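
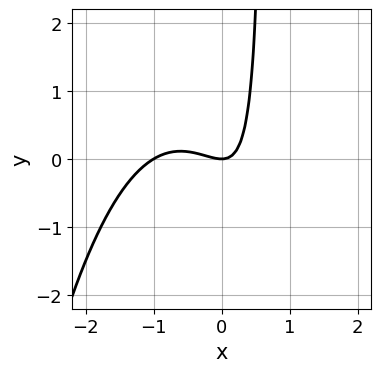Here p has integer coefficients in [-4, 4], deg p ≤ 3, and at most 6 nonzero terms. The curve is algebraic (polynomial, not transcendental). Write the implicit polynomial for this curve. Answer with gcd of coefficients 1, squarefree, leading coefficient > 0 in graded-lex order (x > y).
3*x^3 + 3*x^2 + 3*x*y - 2*y

1. The degree is 3 — no degree-2 curve has this shape.
2. From the axis intercepts and sections: among the integer gridlines, it crosses the x-axis at x ∈ {-1, 0}; it meets the y-axis at y = 0 (among the integer gridlines).
3. Putting this together gives p.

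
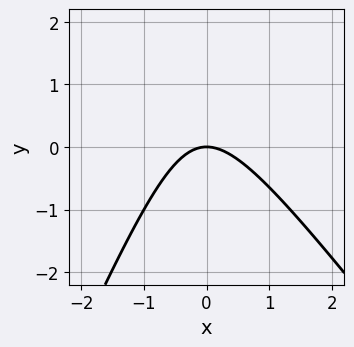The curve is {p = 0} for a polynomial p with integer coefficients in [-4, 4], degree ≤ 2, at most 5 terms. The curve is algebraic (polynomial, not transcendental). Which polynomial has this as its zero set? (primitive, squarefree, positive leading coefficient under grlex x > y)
3*x^2 + x*y - y^2 + 3*y

1. The degree is 2 — no degree-1 curve has this shape.
2. Observable constraints: one y-axis crossing is at y = 0; one x-axis crossing is at x = 0.
3. Matching integer coefficients to the picture gives p.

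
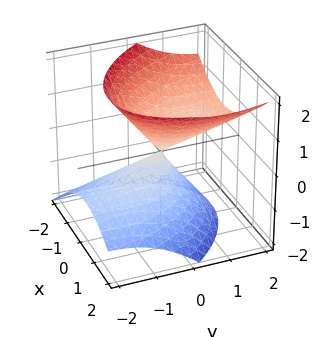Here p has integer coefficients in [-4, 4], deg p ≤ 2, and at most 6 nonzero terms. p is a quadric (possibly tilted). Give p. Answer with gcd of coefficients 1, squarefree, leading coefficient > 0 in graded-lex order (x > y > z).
(a) Degree: the shape is more complex than any degree-1 surface, so deg p = 2.
(b) Against the integer gridlines: it crosses the x-axis at the gridline x = 0; it meets the z-axis at z = 0 (among the integer gridlines).
(c) Fitting integer coefficients to these (and the overall shape) gives p.

2*x^2 + x*y + y^2 - 2*y*z - 2*z^2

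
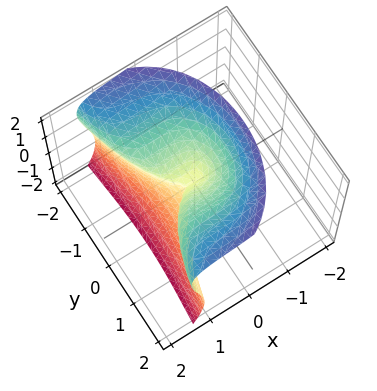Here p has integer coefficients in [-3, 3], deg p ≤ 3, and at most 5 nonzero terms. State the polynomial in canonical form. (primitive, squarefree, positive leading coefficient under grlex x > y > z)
2*x^3 - 2*x^2*z + x*y^2 + z^3 - 2*y^2

Degree: the shape is more complex than any degree-2 surface, so deg p = 3.
Against the integer gridlines: it meets the y-axis at y = 0 (among the integer gridlines); it crosses the x-axis at the gridline x = 0; it meets the z-axis at z = 0 (among the integer gridlines).
Assembling these constraints gives the stated polynomial.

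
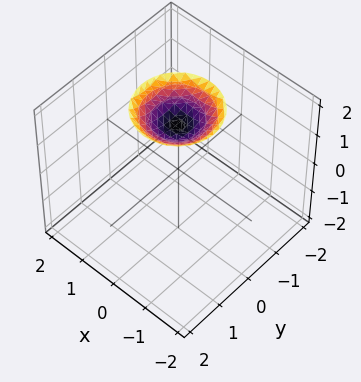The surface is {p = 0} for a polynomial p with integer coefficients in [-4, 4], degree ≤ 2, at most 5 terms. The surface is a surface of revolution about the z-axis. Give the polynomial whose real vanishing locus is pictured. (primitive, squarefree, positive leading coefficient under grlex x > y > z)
x^2 + y^2 - 2*z + 3

1. deg p = 2. The shape is more complex than any degree-1 surface.
2. Symmetries: rotational symmetry about the z-axis ⇒ p depends on x, y only through x² + y².
3. From the visible intercepts: a circular section at z = 2 has radius exactly 1; it misses every integer gridline on the y-axis.
4. Solving for integer coefficients yields p as stated.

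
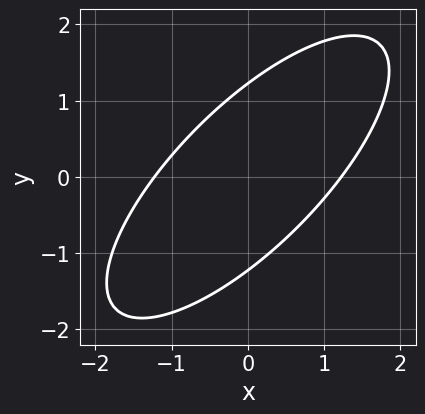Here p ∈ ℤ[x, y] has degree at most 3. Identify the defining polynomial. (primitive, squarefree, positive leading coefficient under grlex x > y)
2*x^2 - 3*x*y + 2*y^2 - 3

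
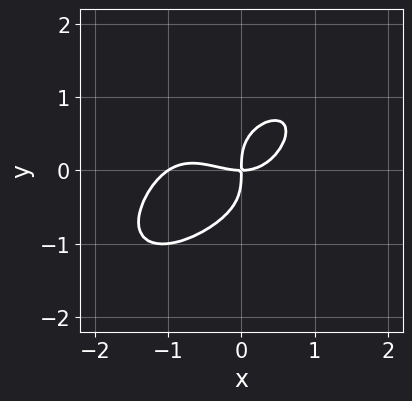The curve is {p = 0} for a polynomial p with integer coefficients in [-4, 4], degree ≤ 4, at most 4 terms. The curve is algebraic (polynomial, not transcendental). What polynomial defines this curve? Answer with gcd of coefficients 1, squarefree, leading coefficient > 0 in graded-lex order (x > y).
2*x^4 + 3*y^4 + 2*x^3 - 3*x*y

(a) Degree: a generic line meets the curve in up to 4 points, so deg p = 4.
(b) Observable constraints: among the integer gridlines, it crosses the x-axis at x ∈ {-1, 0}; it meets the y-axis at y = 0 (among the integer gridlines).
(c) Assembling these constraints gives the stated polynomial.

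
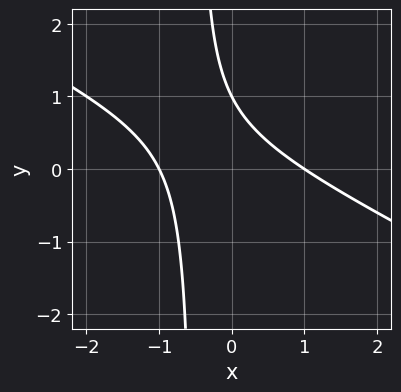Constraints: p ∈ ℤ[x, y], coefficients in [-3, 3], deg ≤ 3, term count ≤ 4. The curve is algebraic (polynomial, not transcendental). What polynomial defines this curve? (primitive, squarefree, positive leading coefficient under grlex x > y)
x^2 + 2*x*y + y - 1

(a) The degree is 2 — the shape is more complex than any degree-1 curve.
(b) From the visible intercepts: one y-axis crossing is at y = 1; the x-axis gridline crossings are at x ∈ {-1, 1}.
(c) Assembling these constraints gives the stated polynomial.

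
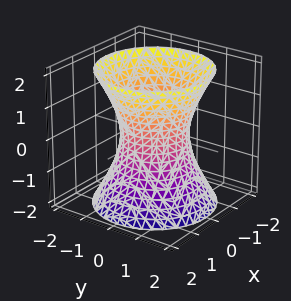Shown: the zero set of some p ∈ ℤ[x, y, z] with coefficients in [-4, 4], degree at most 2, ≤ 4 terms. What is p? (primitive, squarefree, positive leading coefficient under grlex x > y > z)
1. deg p = 2. An hourglass — one-sheet hyperboloid; a quadric.
2. Symmetries: the z ↦ −z reflection is a symmetry, so z appears only in even powers; the surface is invariant under rotation about z: p = q(x² + y², z).
3. Reading off the gridlines: among the integer gridlines, it crosses the x-axis at x ∈ {-1, 1}; a circular section at z = 1 has radius between 1 and 2.
4. Together with the visible shape, these determine p as stated. Check: (0, -1, 0) on the y-axis lies on the surface, and p(0, -1, 0) = 0. ✓

2*x^2 + 2*y^2 - z^2 - 2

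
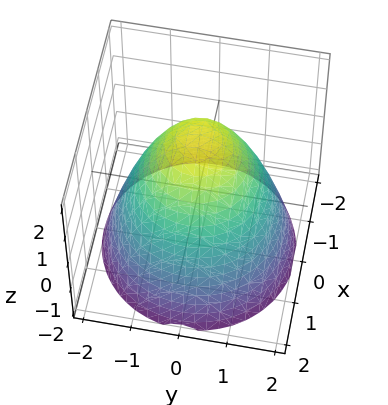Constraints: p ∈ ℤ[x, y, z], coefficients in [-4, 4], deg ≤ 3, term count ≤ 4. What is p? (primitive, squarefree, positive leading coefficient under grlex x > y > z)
x^2 + y^2 + z - 2

1. deg p = 2.
2. Symmetry: every cross-section ⟂ z is a circle, so x, y appear only via x² + y².
3. Checking where it meets the axes: one z-axis crossing is at z = 2; a circular section at z = 1 has radius exactly 1.
4. Putting this together gives p.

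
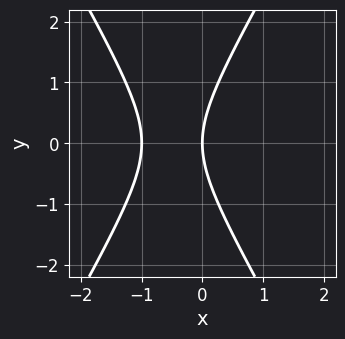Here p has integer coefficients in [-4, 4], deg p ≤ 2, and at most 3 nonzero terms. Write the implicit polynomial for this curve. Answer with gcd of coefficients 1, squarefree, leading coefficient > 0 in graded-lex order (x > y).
3*x^2 - y^2 + 3*x

(a) Degree: no degree-1 curve has this shape, so deg p = 2.
(b) Symmetries: the y ↦ −y reflection is a symmetry, so y appears only in even powers.
(c) Observable constraints: the x-axis gridline crossings are at x ∈ {-1, 0}; one y-axis crossing is at y = 0.
(d) Putting this together gives p.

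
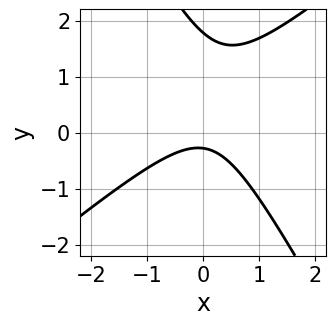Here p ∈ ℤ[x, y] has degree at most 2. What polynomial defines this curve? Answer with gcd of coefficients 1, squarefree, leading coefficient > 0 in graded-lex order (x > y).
3*x^2 - 2*x*y - 2*y^2 + 3*y + 1

(a) The degree is 2 — no degree-1 curve has this shape.
(b) From the axis intercepts and sections: the curve avoids every integer x-axis point in the box.
(c) Putting this together gives p.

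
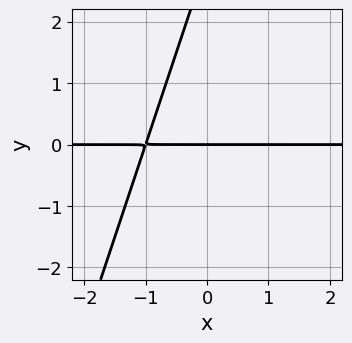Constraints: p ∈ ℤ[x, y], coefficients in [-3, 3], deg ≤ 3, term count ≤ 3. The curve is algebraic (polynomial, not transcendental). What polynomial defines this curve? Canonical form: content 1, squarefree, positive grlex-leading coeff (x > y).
First, degree: the shape is more complex than any degree-1 curve, so deg p = 2.
Then, reading off the gridlines: every point of the x-axis in the box is on the curve; it meets the y-axis at y = 0 (among the integer gridlines).
Finally, the integer polynomial consistent with all of this is the stated p.

3*x*y - y^2 + 3*y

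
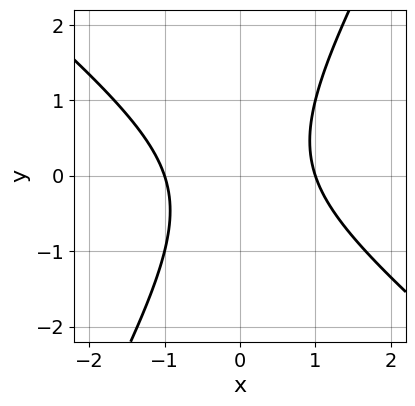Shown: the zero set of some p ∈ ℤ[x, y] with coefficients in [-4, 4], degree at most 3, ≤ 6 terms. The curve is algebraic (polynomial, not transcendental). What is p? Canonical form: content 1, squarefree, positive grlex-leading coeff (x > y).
3*x^2 + 2*x*y - 2*y^2 - 3

1. deg p = 2. A generic line meets the curve in up to 2 points.
2. Against the integer gridlines: the curve avoids every integer y-axis point in the box; among the integer gridlines, it crosses the x-axis at x ∈ {-1, 1}.
3. Matching integer coefficients to the picture gives p.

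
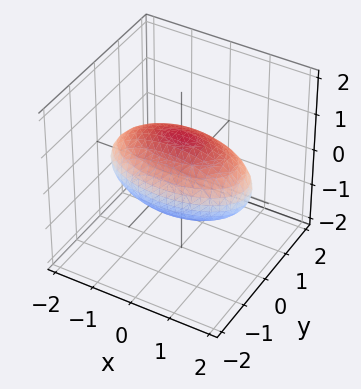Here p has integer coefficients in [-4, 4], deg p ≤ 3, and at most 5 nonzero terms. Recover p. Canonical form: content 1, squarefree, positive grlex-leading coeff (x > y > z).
(a) deg p = 2. A closed, bounded, convex surface; a quadric.
(b) Symmetries: it's symmetric under x → −x, forcing even powers of x; it's symmetric under y → −y, forcing even powers of y; it's symmetric under z → −z, forcing even powers of z.
(c) Reading off the gridlines: among the integer gridlines, it crosses the z-axis at z ∈ {-1, 1}; the y-axis gridline crossings are at y ∈ {-1, 1}.
(d) Solving for integer coefficients yields p as stated.

x^2 + 3*y^2 + 3*z^2 - 3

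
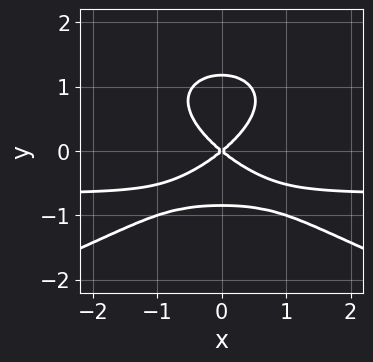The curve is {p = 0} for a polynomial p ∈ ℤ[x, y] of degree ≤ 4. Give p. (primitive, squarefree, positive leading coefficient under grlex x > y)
3*y^4 + 3*x^2*y - y^3 + 2*x^2 - 3*y^2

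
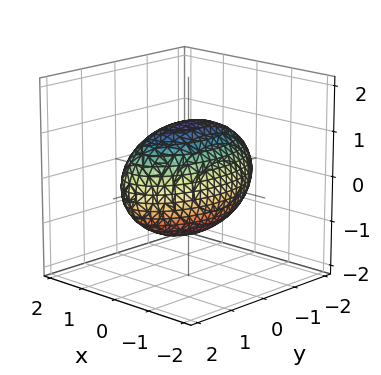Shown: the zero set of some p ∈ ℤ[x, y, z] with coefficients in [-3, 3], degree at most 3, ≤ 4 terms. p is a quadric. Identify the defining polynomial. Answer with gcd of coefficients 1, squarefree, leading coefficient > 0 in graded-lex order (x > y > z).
First, degree: bounded and convex; a quadric, so deg p = 2.
Next, symmetries: it's symmetric under y → −y, forcing even powers of y; mirror symmetry x ↦ −x ⇒ only even powers of x; the z ↦ −z reflection is a symmetry, so z appears only in even powers.
Next, observable constraints: the x-axis gridline crossings are at x ∈ {-1, 1}.
Finally, these observations pin down the coefficients.

3*x^2 + y^2 + 2*z^2 - 3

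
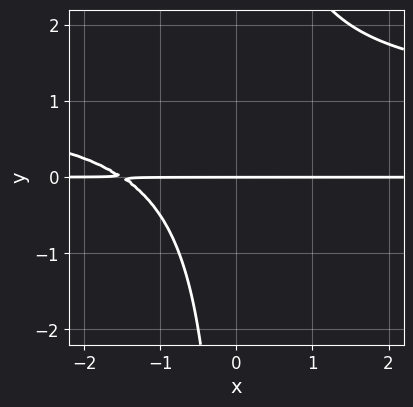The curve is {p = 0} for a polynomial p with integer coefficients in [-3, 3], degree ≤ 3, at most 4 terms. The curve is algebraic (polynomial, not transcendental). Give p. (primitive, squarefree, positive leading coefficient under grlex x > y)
Degree: the shape is more complex than any degree-2 curve, so deg p = 3.
Observable constraints: it meets the y-axis at y = 0 (among the integer gridlines); every point of the x-axis in the box is on the curve.
The integer polynomial consistent with all of this is the stated p.

2*x*y^2 - 2*x*y - 3*y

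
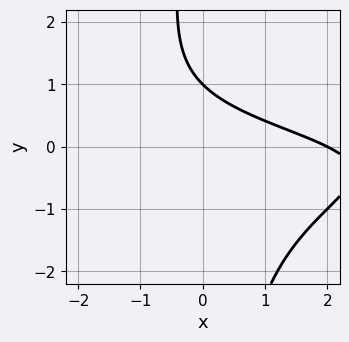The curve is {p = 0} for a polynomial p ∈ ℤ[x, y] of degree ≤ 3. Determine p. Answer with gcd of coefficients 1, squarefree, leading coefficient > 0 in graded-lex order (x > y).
x*y^2 + x + 2*y - 2

First, degree: a generic line meets the curve in up to 3 points, so deg p = 3.
Next, reading off the gridlines: it meets the x-axis at x = 2 (among the integer gridlines); it meets the y-axis at y = 1 (among the integer gridlines).
Finally, fitting integer coefficients to these (and the overall shape) gives p.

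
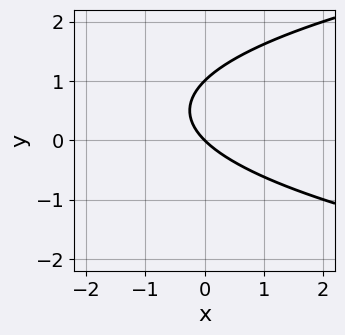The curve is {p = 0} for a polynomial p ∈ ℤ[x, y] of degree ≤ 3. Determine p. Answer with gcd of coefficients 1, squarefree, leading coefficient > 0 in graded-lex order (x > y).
y^2 - x - y

1. The degree is 2 — no degree-1 curve has this shape.
2. Against the integer gridlines: one x-axis crossing is at x = 0; the y-axis gridline crossings are at y ∈ {0, 1}.
3. These observations pin down the coefficients.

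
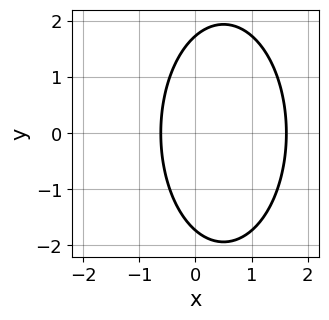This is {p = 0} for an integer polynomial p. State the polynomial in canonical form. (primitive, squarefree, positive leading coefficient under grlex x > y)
(a) Degree: the shape is more complex than any degree-1 curve, so deg p = 2.
(b) Symmetries: the y ↦ −y reflection is a symmetry, so y appears only in even powers.
(c) Together with the visible shape, these determine p as stated.

3*x^2 + y^2 - 3*x - 3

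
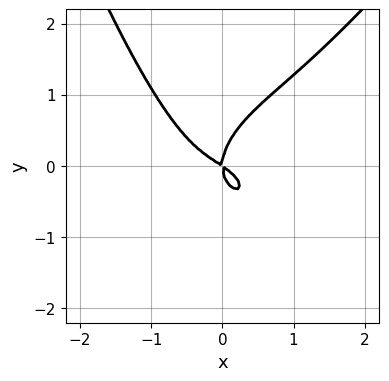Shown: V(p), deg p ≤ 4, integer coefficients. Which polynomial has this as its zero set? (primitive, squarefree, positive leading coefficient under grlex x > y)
3*x^4 - 2*x^3*y - 3*y^3 + 2*x^2 + 3*x*y

(a) Degree: no degree-3 curve has this shape, so deg p = 4.
(b) From the axis intercepts and sections: it meets the x-axis at x = 0 (among the integer gridlines); one y-axis crossing is at y = 0.
(c) Putting this together gives p.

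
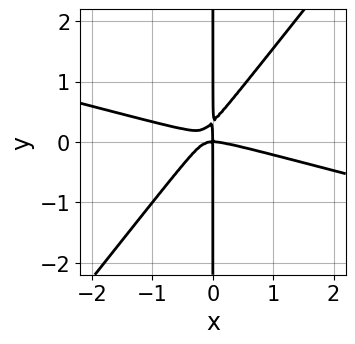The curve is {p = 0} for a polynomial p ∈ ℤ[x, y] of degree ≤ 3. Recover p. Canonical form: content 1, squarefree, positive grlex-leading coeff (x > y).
First, the degree is 3 — no degree-2 curve has this shape.
Next, observable constraints: it meets the x-axis at x = 0 (among the integer gridlines); the visible y-axis segment lies entirely on the curve.
Finally, matching integer coefficients to the picture gives p.

x^3 + 3*x^2*y - 3*x*y^2 + x*y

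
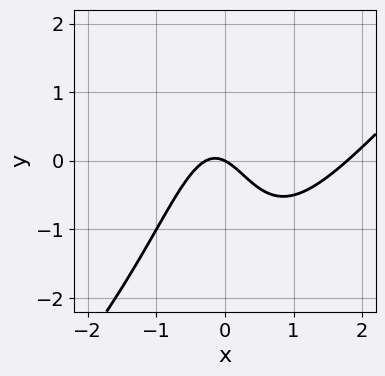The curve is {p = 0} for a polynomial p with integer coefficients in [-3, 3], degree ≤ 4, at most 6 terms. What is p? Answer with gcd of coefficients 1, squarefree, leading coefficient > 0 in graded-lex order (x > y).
1. deg p = 3. A generic line meets the curve in up to 3 points.
2. Reading off the gridlines: one x-axis crossing is at x = 0; one y-axis crossing is at y = 0.
3. Solving for integer coefficients yields p as stated.

2*x^3 - 2*x^2*y - 3*x^2 - x - 2*y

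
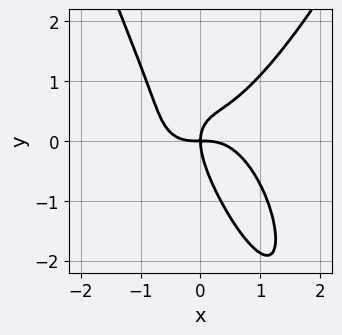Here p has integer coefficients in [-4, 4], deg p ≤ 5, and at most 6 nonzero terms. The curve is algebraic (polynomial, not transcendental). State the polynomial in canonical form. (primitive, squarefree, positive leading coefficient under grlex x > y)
First, deg p = 4. No degree-3 curve has this shape.
Then, from the axis intercepts and sections: it meets the x-axis at x = 0 (among the integer gridlines); one y-axis crossing is at y = 0.
Finally, solving for integer coefficients yields p as stated.

3*x^4 - 3*x*y^2 - 2*y^3 + 3*x*y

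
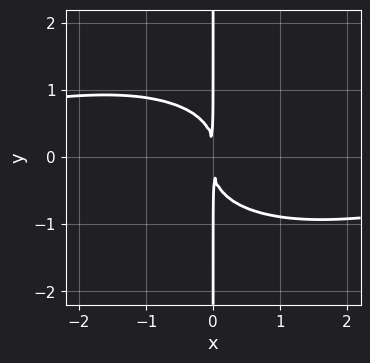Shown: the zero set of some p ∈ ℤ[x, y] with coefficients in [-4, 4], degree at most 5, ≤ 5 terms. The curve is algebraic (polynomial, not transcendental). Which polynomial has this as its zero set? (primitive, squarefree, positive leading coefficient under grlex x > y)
1. Degree: the shape is more complex than any degree-3 curve, so deg p = 4.
2. From the axis intercepts and sections: every point of the y-axis in the box is on the curve.
3. Together with the visible shape, these determine p as stated.

x^3*y + 3*x*y^3 + 3*x^2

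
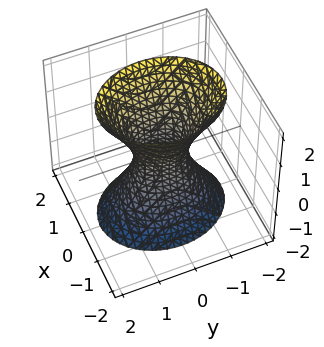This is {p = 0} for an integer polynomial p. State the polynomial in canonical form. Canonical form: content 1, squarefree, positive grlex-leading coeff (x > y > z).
1. Degree: an hourglass — one-sheet hyperboloid; a quadric, so deg p = 2.
2. Symmetries: it's symmetric under z → −z, forcing even powers of z; the x ↦ −x reflection is a symmetry, so x appears only in even powers; it's symmetric under y → −y, forcing even powers of y.
3. Against the integer gridlines: it misses every integer gridline on the z-axis.
4. Assembling these constraints gives the stated polynomial.

3*x^2 + 2*y^2 - z^2 - 1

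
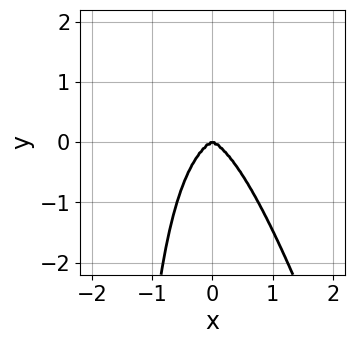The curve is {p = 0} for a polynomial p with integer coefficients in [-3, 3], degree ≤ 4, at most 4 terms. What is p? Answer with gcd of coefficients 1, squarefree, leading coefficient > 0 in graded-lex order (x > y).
3*x^4 + 3*x^2*y^2 + x*y^3 + 2*y^3

deg p = 4. The shape is more complex than any degree-3 curve.
From the axis intercepts and sections: it crosses the y-axis at the gridline y = 0; it crosses the x-axis at the gridline x = 0.
Putting this together gives p.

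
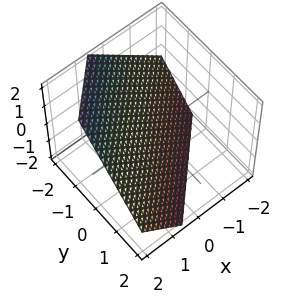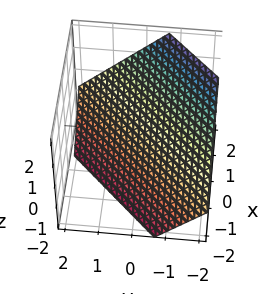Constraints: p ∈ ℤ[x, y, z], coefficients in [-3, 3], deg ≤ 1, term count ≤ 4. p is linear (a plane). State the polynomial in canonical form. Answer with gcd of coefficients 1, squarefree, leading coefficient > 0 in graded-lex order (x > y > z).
3*x - 3*y - 3*z - 2

1. Degree: the surface is flat (a plane), so deg p = 1.
2. The integer polynomial consistent with all of this is the stated p.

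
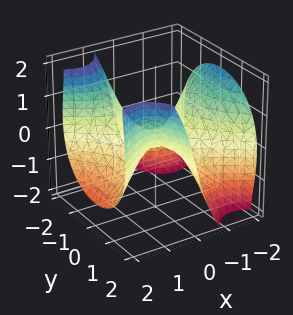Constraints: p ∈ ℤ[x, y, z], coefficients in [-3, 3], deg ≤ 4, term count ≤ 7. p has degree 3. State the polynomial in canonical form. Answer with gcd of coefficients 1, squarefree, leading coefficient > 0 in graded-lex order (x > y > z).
2*x^3 - 3*x*y^2 - 2*x*z^2 + z^3 + 3*z

(a) deg p = 3. The shape is more complex than any degree-2 surface.
(b) Against the integer gridlines: it crosses the z-axis at the gridline z = 0; the visible y-axis segment lies entirely on the surface; it meets the x-axis at x = 0 (among the integer gridlines).
(c) Fitting integer coefficients to these (and the overall shape) gives p.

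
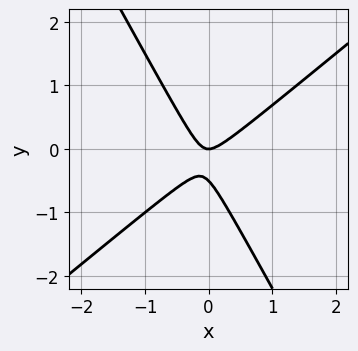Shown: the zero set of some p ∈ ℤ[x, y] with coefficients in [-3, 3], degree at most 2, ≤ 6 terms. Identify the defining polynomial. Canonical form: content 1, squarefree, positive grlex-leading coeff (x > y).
3*x^2 - 2*x*y - 2*y^2 - y

Degree: no degree-1 curve has this shape, so deg p = 2.
From the visible intercepts: one x-axis crossing is at x = 0; it crosses the y-axis at the gridline y = 0.
Together with the visible shape, these determine p as stated.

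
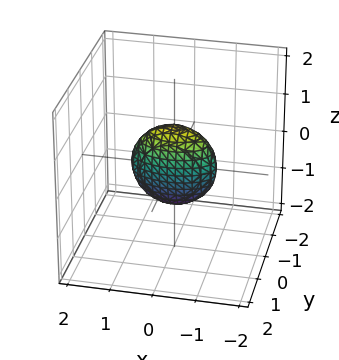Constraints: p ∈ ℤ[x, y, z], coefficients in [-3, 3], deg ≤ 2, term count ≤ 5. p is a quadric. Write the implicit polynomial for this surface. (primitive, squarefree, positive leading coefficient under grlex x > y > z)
The degree is 2 — bounded and convex; a quadric.
Symmetries: mirror symmetry z ↦ −z ⇒ only even powers of z; mirror symmetry x ↦ −x ⇒ only even powers of x; it's symmetric under y → −y, forcing even powers of y.
Checking where it meets the axes: the x-axis gridline crossings are at x ∈ {-1, 1}; among the integer gridlines, it crosses the z-axis at z ∈ {-1, 1}.
Fitting integer coefficients to these (and the overall shape) gives p.

x^2 + 3*y^2 + z^2 - 1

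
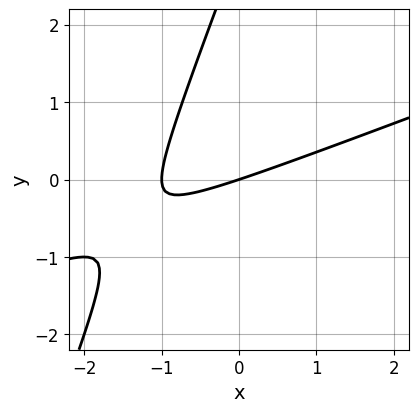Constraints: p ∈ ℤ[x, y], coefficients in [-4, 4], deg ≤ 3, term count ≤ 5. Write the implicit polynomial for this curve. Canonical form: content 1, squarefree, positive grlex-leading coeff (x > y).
x^2 - 3*x*y + y^2 + x - 3*y

The degree is 2 — no degree-1 curve has this shape.
Against the integer gridlines: among the integer gridlines, it crosses the x-axis at x ∈ {-1, 0}; it meets the y-axis at y = 0 (among the integer gridlines).
These observations pin down the coefficients.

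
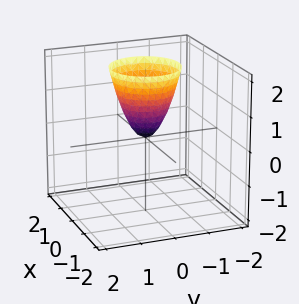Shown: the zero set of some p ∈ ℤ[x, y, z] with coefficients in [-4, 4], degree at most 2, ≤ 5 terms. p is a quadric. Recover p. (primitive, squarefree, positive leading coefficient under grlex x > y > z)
2*x^2 + 2*y^2 - z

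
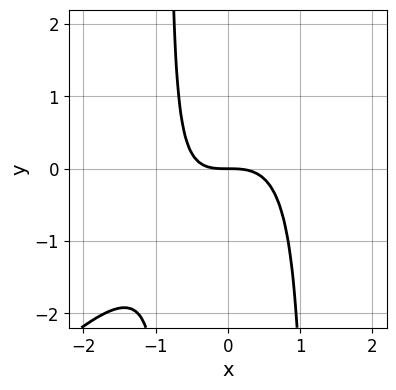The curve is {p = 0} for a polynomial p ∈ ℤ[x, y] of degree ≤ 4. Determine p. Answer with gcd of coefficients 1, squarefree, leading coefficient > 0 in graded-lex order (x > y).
3*x^3 - 3*x^2*y + x*y + 3*y

First, the degree is 3 — the shape is more complex than any degree-2 curve.
Then, from the visible intercepts: it crosses the x-axis at the gridline x = 0; one y-axis crossing is at y = 0.
Finally, fitting integer coefficients to these (and the overall shape) gives p.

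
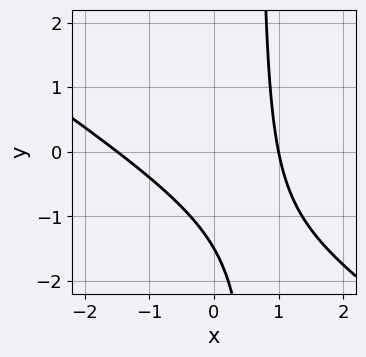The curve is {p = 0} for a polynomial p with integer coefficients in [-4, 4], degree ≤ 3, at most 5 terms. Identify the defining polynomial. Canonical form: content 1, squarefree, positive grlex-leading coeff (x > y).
(a) Degree: a generic line meets the curve in up to 2 points, so deg p = 2.
(b) Reading off the gridlines: it meets the x-axis at x = 1 (among the integer gridlines).
(c) Together with the visible shape, these determine p as stated.

2*x^2 + 3*x*y + x - 2*y - 3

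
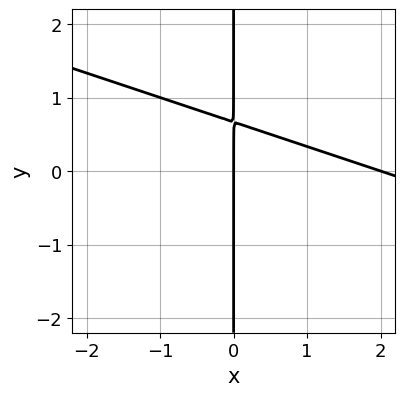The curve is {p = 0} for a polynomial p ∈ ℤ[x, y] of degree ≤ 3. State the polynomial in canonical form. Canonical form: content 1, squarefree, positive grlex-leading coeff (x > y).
x^2 + 3*x*y - 2*x

(a) deg p = 2. No degree-1 curve has this shape.
(b) Reading off the gridlines: among the integer gridlines, it crosses the x-axis at x ∈ {0, 2}; every point of the y-axis in the box is on the curve.
(c) Solving for integer coefficients yields p as stated.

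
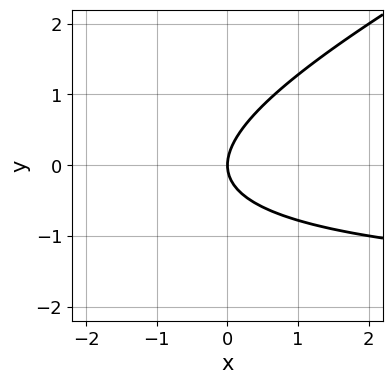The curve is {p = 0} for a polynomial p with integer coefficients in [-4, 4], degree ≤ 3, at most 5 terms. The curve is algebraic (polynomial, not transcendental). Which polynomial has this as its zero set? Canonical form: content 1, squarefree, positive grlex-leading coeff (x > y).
deg p = 2.
Against the integer gridlines: it crosses the y-axis at the gridline y = 0; it crosses the x-axis at the gridline x = 0.
These observations pin down the coefficients.

x*y - 2*y^2 + 2*x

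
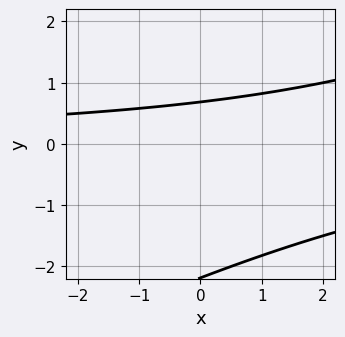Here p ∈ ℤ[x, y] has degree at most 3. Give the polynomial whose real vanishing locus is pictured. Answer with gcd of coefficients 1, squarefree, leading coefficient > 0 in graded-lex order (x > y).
The degree is 2 — no degree-1 curve has this shape.
From the axis intercepts and sections: it misses every integer gridline on the x-axis.
Solving for integer coefficients yields p as stated.

x*y - 2*y^2 - 3*y + 3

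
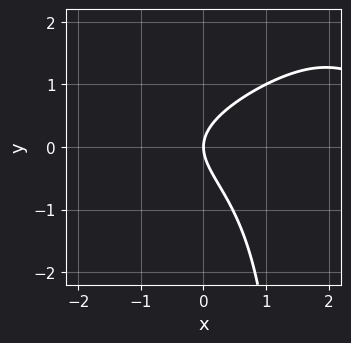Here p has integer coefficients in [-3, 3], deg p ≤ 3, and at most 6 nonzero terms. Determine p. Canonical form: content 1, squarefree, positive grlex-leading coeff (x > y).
x^2*y - 2*x*y^2 + x*y + 3*y^2 - 3*x

Degree: a generic line meets the curve in up to 3 points, so deg p = 3.
From the axis intercepts and sections: it crosses the x-axis at the gridline x = 0; it meets the y-axis at y = 0 (among the integer gridlines).
The integer polynomial consistent with all of this is the stated p.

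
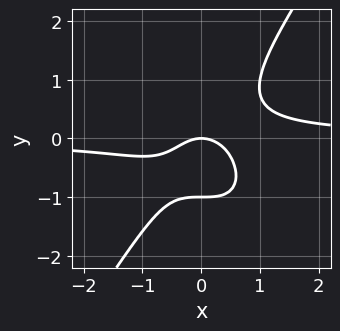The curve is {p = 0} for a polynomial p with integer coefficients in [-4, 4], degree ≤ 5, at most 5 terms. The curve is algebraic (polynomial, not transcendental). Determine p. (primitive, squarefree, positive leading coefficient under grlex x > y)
(a) Degree: the shape is more complex than any degree-3 curve, so deg p = 4.
(b) From the axis intercepts and sections: the y-axis gridline crossings are at y ∈ {-1, 0}; one x-axis crossing is at x = 0.
(c) Assembling these constraints gives the stated polynomial.

2*x^3*y + x^2*y^2 - y^4 - x^2 - y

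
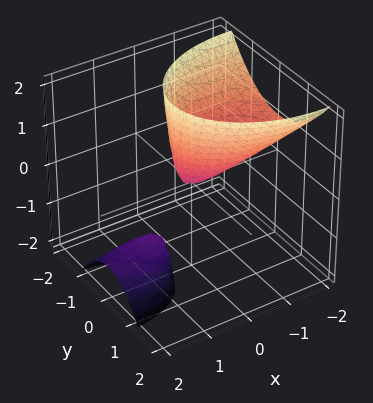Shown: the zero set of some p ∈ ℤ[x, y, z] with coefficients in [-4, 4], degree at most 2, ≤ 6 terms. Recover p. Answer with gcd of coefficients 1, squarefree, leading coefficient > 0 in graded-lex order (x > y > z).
There are 2 components. They look like related sheets of one shape, so recover p as a whole.
deg p = 2. No degree-1 surface has this shape.
Checking where it meets the axes: it crosses the z-axis at the gridline z = 0; it crosses the y-axis at the gridline y = 0; one x-axis crossing is at x = 0.
Assembling these constraints gives the stated polynomial.

x^2 + 2*x*z + 2*y^2 - z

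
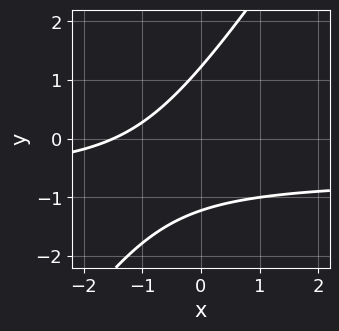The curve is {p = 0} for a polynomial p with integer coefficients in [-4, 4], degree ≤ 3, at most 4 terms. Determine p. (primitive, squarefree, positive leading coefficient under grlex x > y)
First, the degree is 2 — a generic line meets the curve in up to 2 points.
Finally, matching integer coefficients to the picture gives p.

3*x*y - 2*y^2 + 2*x + 3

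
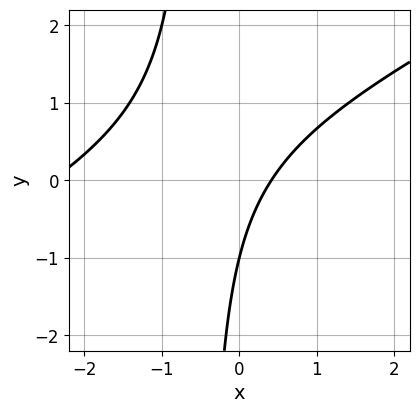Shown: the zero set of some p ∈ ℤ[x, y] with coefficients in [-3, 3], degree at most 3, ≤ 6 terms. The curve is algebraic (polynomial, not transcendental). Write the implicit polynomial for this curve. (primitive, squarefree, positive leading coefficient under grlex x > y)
Degree: a generic line meets the curve in up to 2 points, so deg p = 2.
From the visible intercepts: it crosses the y-axis at the gridline y = -1.
Matching integer coefficients to the picture gives p.

x^2 - 2*x*y + 2*x - y - 1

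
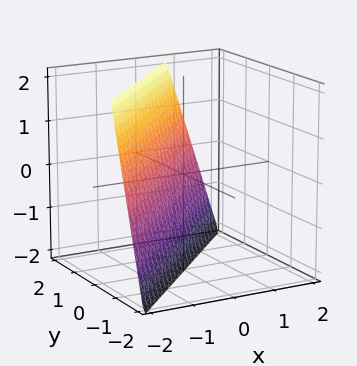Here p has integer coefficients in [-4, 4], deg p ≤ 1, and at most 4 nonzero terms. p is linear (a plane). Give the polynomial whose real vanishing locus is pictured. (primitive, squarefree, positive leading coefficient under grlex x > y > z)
(a) The degree is 1 — the surface is flat (a plane).
(b) From the axis intercepts and sections: it meets the z-axis at z = -2 (among the integer gridlines).
(c) Putting this together gives p.

3*x - 3*y + z + 2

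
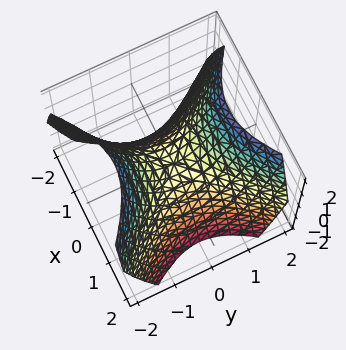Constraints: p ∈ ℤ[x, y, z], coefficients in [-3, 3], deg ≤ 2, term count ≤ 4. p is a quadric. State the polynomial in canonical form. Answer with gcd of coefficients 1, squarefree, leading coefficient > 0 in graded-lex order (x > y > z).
x^2 - y^2 + z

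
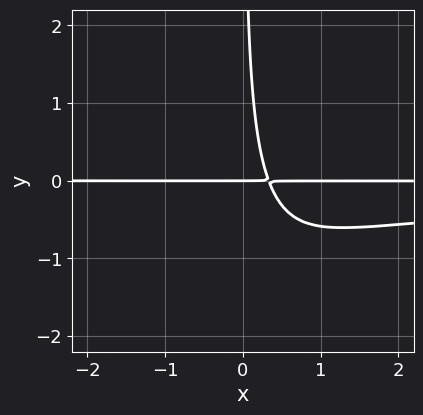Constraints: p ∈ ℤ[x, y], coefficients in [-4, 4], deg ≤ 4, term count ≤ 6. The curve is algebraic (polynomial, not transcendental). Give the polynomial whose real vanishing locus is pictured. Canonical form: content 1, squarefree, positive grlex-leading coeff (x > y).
x^2*y^2 + x*y^3 + 3*x*y^2 + 3*x*y - y

(a) deg p = 4.
(b) Observable constraints: it meets the y-axis at y = 0 (among the integer gridlines); the visible x-axis segment lies entirely on the curve.
(c) Matching integer coefficients to the picture gives p.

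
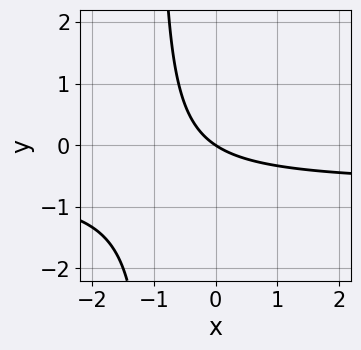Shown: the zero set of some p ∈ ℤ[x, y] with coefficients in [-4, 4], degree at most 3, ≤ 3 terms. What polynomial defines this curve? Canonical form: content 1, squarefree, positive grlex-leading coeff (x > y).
3*x*y + 2*x + 3*y

deg p = 2.
Against the integer gridlines: one y-axis crossing is at y = 0; it meets the x-axis at x = 0 (among the integer gridlines).
Matching integer coefficients to the picture gives p.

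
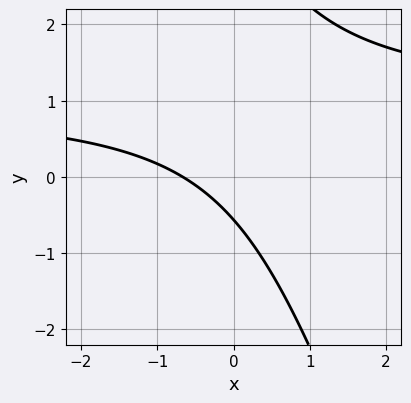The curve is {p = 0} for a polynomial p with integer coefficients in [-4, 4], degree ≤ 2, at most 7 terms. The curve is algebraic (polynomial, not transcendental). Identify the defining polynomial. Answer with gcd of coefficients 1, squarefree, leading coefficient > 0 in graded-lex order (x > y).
3*x*y + y^2 - 3*x - 3*y - 2

deg p = 2.
Matching integer coefficients to the picture gives p.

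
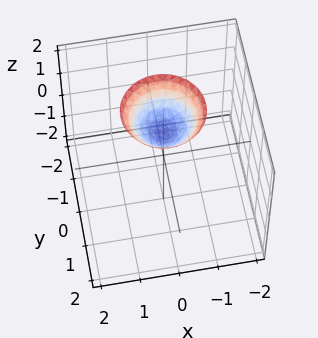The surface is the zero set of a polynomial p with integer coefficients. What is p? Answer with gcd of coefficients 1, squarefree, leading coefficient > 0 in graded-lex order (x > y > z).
x^2 + y^2 - z + 1

First, deg p = 2. The shape is more complex than any degree-1 surface.
Next, symmetry: the z-axis is an axis of rotation, so x and y enter only as x² + y².
Then, against the integer gridlines: the surface avoids every integer x-axis point in the box; a circular section at z = 2 has radius exactly 1.
Finally, fitting integer coefficients to these (and the overall shape) gives p. Check: (0, 0, 1) on the z-axis lies on the surface, and p(0, 0, 1) = 0. ✓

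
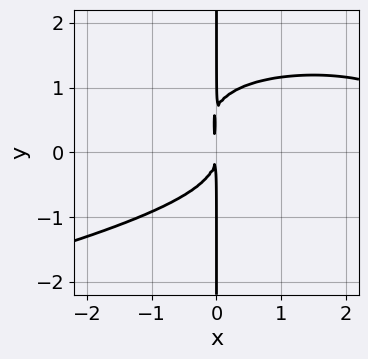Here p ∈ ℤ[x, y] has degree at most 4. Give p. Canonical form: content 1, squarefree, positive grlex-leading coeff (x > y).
3*x*y^3 + x^3 - 2*x*y^2 - 3*x^2

(a) deg p = 4. The shape is more complex than any degree-3 curve.
(b) Observable constraints: every point of the y-axis in the box is on the curve.
(c) Putting this together gives p.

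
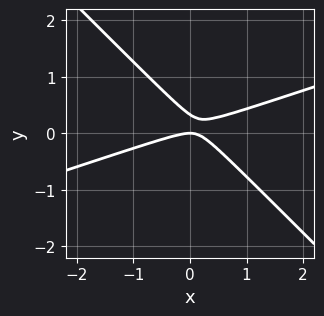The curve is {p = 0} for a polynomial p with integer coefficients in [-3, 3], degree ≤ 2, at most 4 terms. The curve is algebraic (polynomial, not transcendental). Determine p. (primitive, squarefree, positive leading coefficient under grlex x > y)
(a) Degree: no degree-1 curve has this shape, so deg p = 2.
(b) Reading off the gridlines: it meets the y-axis at y = 0 (among the integer gridlines); it crosses the x-axis at the gridline x = 0.
(c) Assembling these constraints gives the stated polynomial.

x^2 - 2*x*y - 3*y^2 + y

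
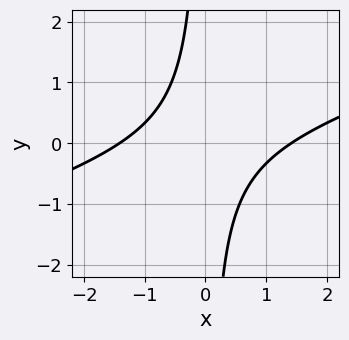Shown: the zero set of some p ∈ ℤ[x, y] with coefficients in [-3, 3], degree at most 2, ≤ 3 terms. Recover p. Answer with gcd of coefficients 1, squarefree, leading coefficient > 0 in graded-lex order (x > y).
x^2 - 3*x*y - 2

(a) Degree: the shape is more complex than any degree-1 curve, so deg p = 2.
(b) Observable constraints: the curve avoids every integer y-axis point in the box.
(c) Together with the visible shape, these determine p as stated.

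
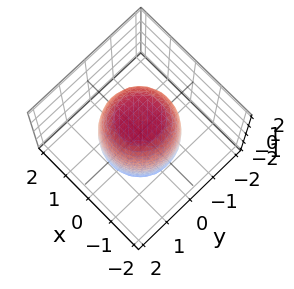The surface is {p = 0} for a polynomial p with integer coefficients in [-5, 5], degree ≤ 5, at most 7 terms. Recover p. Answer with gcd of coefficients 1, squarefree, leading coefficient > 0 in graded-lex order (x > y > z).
1. Degree: a generic line meets the surface in up to 4 points, so deg p = 4.
2. Symmetry: the surface is invariant under rotation about z: p = q(x² + y², z).
3. Observable constraints: a circular section at z = 0 has radius between 1 and 2.
4. Assembling these constraints gives the stated polynomial.

2*x^4 + 4*x^2*y^2 + 2*y^4 - x^2 - y^2 + z^2 - 3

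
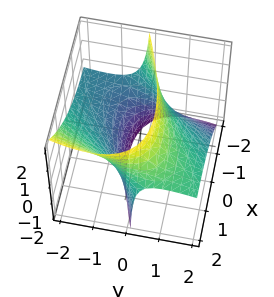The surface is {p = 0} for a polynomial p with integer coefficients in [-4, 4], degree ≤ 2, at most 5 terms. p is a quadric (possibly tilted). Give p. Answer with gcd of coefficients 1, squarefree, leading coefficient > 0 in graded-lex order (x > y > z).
x^2 - 2*x*y + y^2 + 3*y*z - 3

Degree: no degree-1 surface has this shape, so deg p = 2.
Against the integer gridlines: it misses every integer gridline on the z-axis.
Matching integer coefficients to the picture gives p.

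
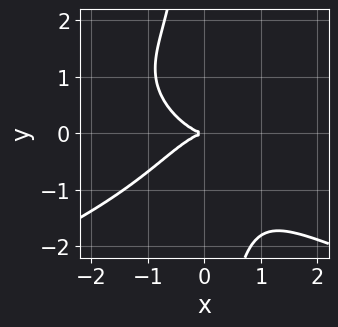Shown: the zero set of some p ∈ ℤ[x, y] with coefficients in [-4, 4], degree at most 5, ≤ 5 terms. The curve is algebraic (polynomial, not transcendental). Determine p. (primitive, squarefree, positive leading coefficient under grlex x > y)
(a) The degree is 4 — a generic line meets the curve in up to 4 points.
(b) From the visible intercepts: it crosses the x-axis at the gridline x = 0; it meets the y-axis at y = 0 (among the integer gridlines).
(c) Together with the visible shape, these determine p as stated.

2*x*y^3 + 2*x^3 + 3*y^2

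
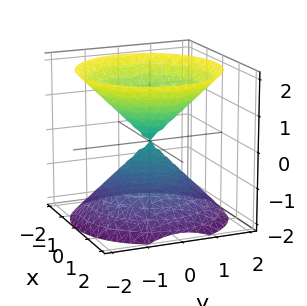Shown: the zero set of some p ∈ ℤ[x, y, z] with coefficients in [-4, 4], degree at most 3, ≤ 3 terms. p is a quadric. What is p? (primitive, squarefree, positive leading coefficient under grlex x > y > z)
x^2 + y^2 - z^2

There are 2 components. They look like related sheets of one shape, so recover p as a whole.
deg p = 2. Two nappes meeting at a single point; a quadric.
Symmetries: it's symmetric under z → −z, forcing even powers of z; every cross-section ⟂ z is a circle, so x, y appear only via x² + y².
Checking where it meets the axes: a circular section at z = -1 has radius exactly 1; it meets the z-axis at z = 0 (among the integer gridlines); it crosses the y-axis at the gridline y = 0; one x-axis crossing is at x = 0.
The integer polynomial consistent with all of this is the stated p.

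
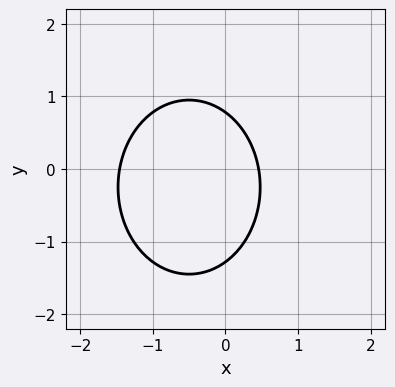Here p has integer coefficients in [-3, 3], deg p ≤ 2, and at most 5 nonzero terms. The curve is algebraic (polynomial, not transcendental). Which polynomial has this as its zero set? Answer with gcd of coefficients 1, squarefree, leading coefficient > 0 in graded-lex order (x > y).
The degree is 2 — a generic line meets the curve in up to 2 points.
Putting this together gives p.

3*x^2 + 2*y^2 + 3*x + y - 2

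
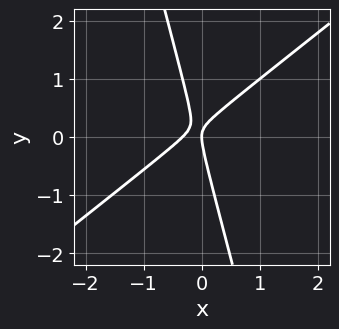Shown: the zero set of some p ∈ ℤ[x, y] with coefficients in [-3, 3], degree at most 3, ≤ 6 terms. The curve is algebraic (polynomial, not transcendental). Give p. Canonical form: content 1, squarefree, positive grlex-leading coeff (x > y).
3*x^2 - 3*x*y - y^2 + x

Degree: the shape is more complex than any degree-1 curve, so deg p = 2.
From the visible intercepts: it crosses the y-axis at the gridline y = 0; it meets the x-axis at x = 0 (among the integer gridlines).
These observations pin down the coefficients.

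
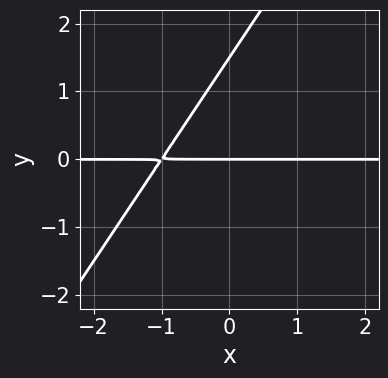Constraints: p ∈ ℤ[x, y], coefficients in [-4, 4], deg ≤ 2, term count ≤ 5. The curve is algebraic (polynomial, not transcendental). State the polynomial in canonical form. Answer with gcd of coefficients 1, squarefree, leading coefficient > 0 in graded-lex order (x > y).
3*x*y - 2*y^2 + 3*y

The degree is 2 — the shape is more complex than any degree-1 curve.
Against the integer gridlines: one y-axis crossing is at y = 0; every point of the x-axis in the box is on the curve.
Solving for integer coefficients yields p as stated.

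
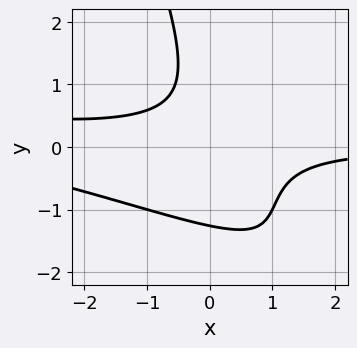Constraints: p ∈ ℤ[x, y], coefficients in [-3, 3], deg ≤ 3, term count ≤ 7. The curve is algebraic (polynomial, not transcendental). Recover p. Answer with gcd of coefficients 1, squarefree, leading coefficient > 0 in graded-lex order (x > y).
1. deg p = 3. The shape is more complex than any degree-2 curve.
2. From the axis intercepts and sections: it misses every integer gridline on the x-axis.
3. Solving for integer coefficients yields p as stated.

x^2*y + 3*x*y^2 + y^3 + 3*x*y + 2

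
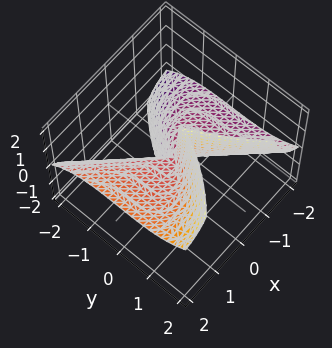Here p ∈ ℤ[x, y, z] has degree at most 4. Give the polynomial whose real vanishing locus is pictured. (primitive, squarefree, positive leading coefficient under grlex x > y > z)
x^3 - 3*x^2*z + y^3

First, degree: no degree-2 surface has this shape, so deg p = 3.
Next, reading off the gridlines: every point of the z-axis in the box is on the surface; it meets the x-axis at x = 0 (among the integer gridlines); it crosses the y-axis at the gridline y = 0.
Finally, fitting integer coefficients to these (and the overall shape) gives p.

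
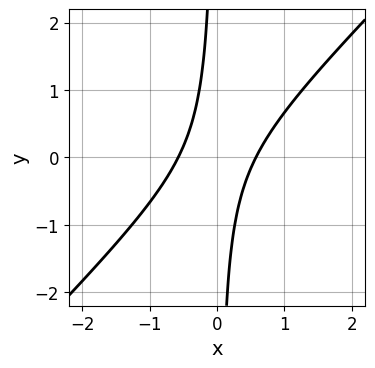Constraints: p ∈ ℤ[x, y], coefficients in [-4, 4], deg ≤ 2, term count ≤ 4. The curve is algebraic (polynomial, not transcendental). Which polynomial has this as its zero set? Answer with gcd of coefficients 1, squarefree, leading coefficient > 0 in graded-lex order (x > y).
3*x^2 - 3*x*y - 1

(a) deg p = 2. No degree-1 curve has this shape.
(b) Observable constraints: the curve avoids every integer y-axis point in the box.
(c) Assembling these constraints gives the stated polynomial.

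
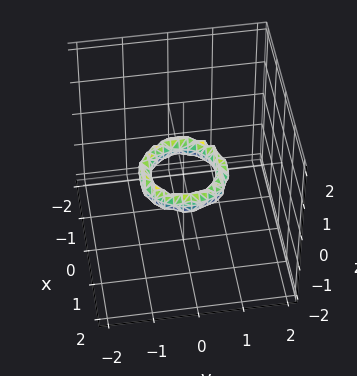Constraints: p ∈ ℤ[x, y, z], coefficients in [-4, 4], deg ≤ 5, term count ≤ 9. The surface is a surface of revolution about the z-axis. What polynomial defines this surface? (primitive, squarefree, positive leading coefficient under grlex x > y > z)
2*x^4 + 4*x^2*y^2 + 2*y^4 - 3*x^2 - 3*y^2 + 2*z^2 + 1

1. The degree is 4 — the shape is more complex than any degree-3 surface.
2. By symmetry, the z-axis is an axis of rotation, so x and y enter only as x² + y².
3. From the axis intercepts and sections: a circular section at z = 0 has radius between 0 and 1; no z-intercept at any integer in the box.
4. Together with the visible shape, these determine p as stated.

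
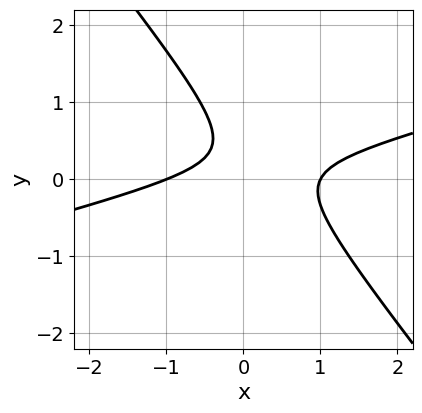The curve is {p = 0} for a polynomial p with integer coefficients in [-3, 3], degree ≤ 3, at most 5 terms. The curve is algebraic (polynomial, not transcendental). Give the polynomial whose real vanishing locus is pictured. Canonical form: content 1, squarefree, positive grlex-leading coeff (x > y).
x^2 - 3*x*y - 3*y^2 + 2*y - 1

First, deg p = 2. A generic line meets the curve in up to 2 points.
Then, from the axis intercepts and sections: among the integer gridlines, it crosses the x-axis at x ∈ {-1, 1}; the curve avoids every integer y-axis point in the box.
Finally, together with the visible shape, these determine p as stated.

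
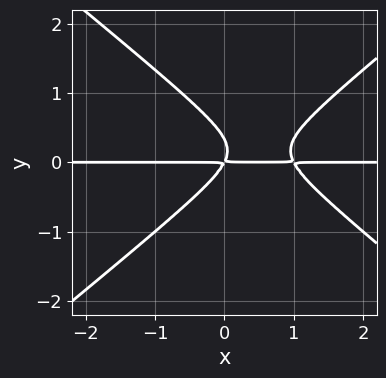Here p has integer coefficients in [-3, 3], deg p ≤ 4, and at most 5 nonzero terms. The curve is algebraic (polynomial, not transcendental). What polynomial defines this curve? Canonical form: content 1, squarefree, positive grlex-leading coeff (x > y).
2*x^2*y - 3*y^3 - 2*x*y + y^2

1. The degree is 3 — the shape is more complex than any degree-2 curve.
2. Observable constraints: the visible x-axis segment lies entirely on the curve.
3. These observations pin down the coefficients.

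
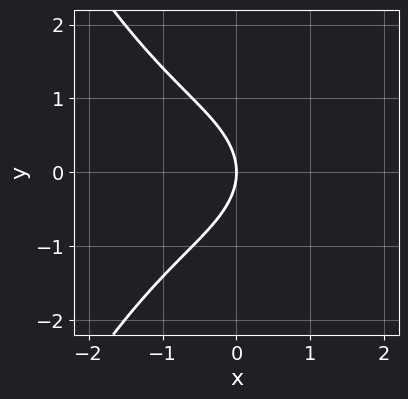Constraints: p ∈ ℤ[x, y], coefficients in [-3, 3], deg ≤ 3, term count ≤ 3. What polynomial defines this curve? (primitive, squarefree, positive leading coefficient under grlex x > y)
First, degree: a generic line meets the curve in up to 3 points, so deg p = 3.
Next, symmetries: it's symmetric under y → −y, forcing even powers of y.
Then, reading off the gridlines: it meets the x-axis at x = 0 (among the integer gridlines); it crosses the y-axis at the gridline y = 0.
Finally, fitting integer coefficients to these (and the overall shape) gives p.

x^3 + 2*y^2 + 3*x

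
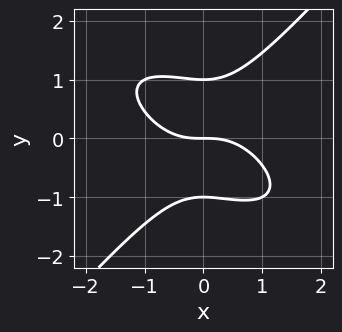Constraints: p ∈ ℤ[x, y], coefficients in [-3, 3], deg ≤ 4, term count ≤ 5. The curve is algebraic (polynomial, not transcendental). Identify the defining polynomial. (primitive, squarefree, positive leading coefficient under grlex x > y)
2*x^3 + 2*x^2*y - 3*y^3 + 3*y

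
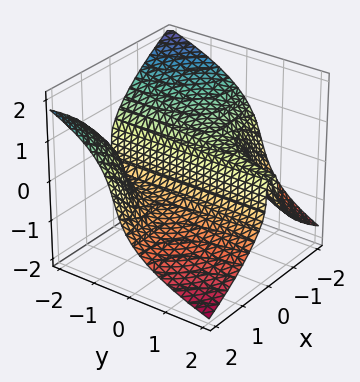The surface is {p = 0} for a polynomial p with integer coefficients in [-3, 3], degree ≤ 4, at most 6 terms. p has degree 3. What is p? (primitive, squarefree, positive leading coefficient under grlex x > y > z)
3*x^2*y + x^2*z + 3*z^3 + 3*x

First, degree: no degree-2 surface has this shape, so deg p = 3.
Next, checking where it meets the axes: it meets the x-axis at x = 0 (among the integer gridlines); it crosses the z-axis at the gridline z = 0; the visible y-axis segment lies entirely on the surface.
Finally, the integer polynomial consistent with all of this is the stated p.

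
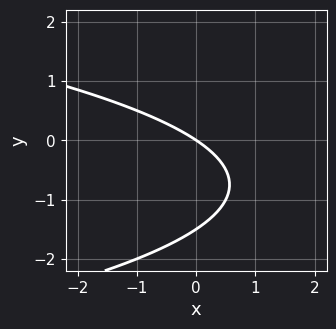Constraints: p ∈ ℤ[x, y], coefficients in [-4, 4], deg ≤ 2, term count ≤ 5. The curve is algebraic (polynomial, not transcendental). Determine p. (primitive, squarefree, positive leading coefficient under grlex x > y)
2*y^2 + 2*x + 3*y

(a) The degree is 2 — a generic line meets the curve in up to 2 points.
(b) From the visible intercepts: it meets the y-axis at y = 0 (among the integer gridlines); it crosses the x-axis at the gridline x = 0.
(c) These observations pin down the coefficients.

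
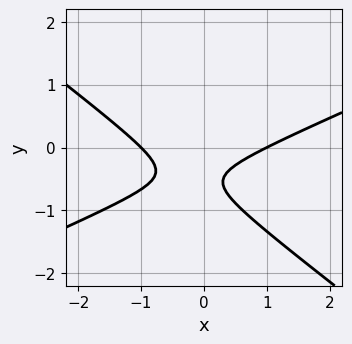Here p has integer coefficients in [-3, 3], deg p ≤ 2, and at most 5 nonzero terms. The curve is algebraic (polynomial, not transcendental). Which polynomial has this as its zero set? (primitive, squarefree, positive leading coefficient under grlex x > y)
(a) Degree: a generic line meets the curve in up to 2 points, so deg p = 2.
(b) Checking where it meets the axes: it misses every integer gridline on the y-axis; among the integer gridlines, it crosses the x-axis at x ∈ {-1, 1}.
(c) Assembling these constraints gives the stated polynomial.

x^2 - x*y - 3*y^2 - 3*y - 1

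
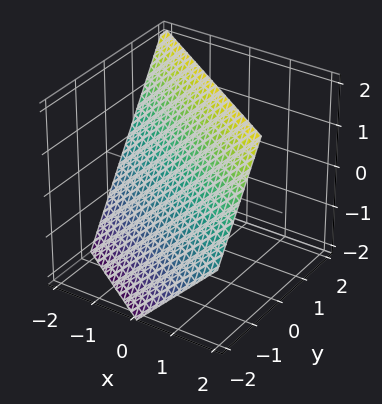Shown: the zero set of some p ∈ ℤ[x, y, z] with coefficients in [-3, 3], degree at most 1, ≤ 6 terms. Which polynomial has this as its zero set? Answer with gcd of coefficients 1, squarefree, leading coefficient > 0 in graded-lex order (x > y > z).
2*x + 3*y - 2*z + 2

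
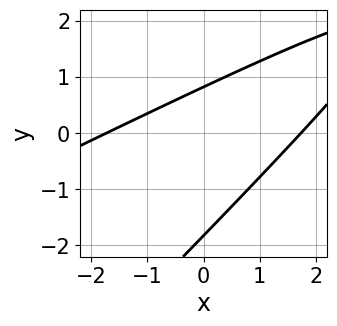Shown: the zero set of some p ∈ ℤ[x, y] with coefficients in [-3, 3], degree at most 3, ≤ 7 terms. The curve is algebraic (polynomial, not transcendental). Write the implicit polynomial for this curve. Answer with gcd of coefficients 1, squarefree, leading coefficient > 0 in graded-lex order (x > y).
x^2 - 3*x*y + 2*y^2 + 2*y - 3

1. Degree: no degree-1 curve has this shape, so deg p = 2.
2. The integer polynomial consistent with all of this is the stated p.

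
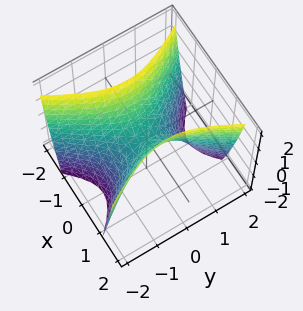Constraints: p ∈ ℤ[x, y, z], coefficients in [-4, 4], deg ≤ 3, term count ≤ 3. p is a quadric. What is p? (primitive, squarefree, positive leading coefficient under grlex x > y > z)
(a) The degree is 2 — a hyperbolic paraboloid; a quadric.
(b) Symmetries: it's symmetric under x → −x, forcing even powers of x; the y ↦ −y reflection is a symmetry, so y appears only in even powers.
(c) From the axis intercepts and sections: it meets the z-axis at z = 0 (among the integer gridlines); one x-axis crossing is at x = 0; it meets the y-axis at y = 0 (among the integer gridlines).
(d) Matching integer coefficients to the picture gives p.

2*x^2 - y^2 - z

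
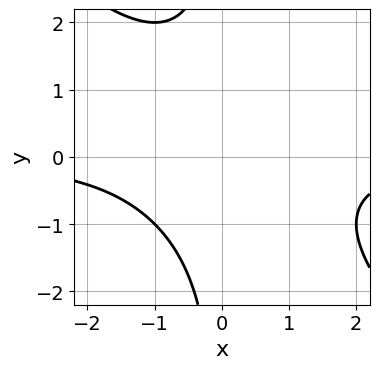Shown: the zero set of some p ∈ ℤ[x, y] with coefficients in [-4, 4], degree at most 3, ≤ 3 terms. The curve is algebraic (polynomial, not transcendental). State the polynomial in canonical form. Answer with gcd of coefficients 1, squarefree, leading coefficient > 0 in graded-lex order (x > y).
(a) deg p = 3.
(b) Observable constraints: no x-intercept at any integer in the box; no y-intercept at any integer in the box.
(c) The integer polynomial consistent with all of this is the stated p.

x^2*y + x*y^2 + 2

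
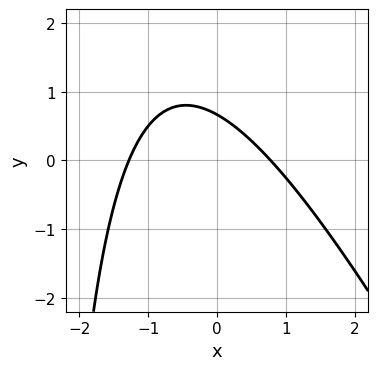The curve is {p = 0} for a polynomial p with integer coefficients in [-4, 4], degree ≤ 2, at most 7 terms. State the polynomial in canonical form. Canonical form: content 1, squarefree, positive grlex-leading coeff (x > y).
2*x^2 + x*y + x + 3*y - 2

1. deg p = 2. No degree-1 curve has this shape.
2. Solving for integer coefficients yields p as stated.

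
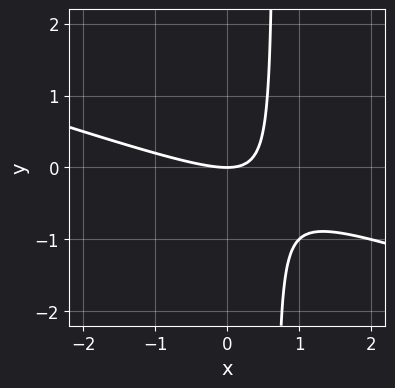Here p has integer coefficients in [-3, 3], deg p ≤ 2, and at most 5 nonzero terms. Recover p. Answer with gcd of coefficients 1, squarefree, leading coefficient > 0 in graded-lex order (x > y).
1. The degree is 2 — the shape is more complex than any degree-1 curve.
2. Observable constraints: one y-axis crossing is at y = 0; it meets the x-axis at x = 0 (among the integer gridlines).
3. Together with the visible shape, these determine p as stated.

x^2 + 3*x*y - 2*y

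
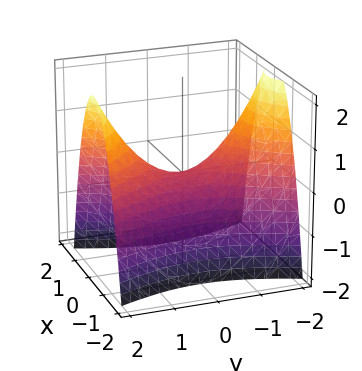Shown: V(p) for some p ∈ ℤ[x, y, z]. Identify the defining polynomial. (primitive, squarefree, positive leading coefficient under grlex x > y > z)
First, degree: a hyperbolic paraboloid; a quadric, so deg p = 2.
Then, symmetries: mirror symmetry y ↦ −y ⇒ only even powers of y; the x ↦ −x reflection is a symmetry, so x appears only in even powers.
Next, checking where it meets the axes: it crosses the z-axis at the gridline z = 0; it crosses the y-axis at the gridline y = 0; it meets the x-axis at x = 0 (among the integer gridlines).
Finally, assembling these constraints gives the stated polynomial.

3*x^2 - y^2 + 2*z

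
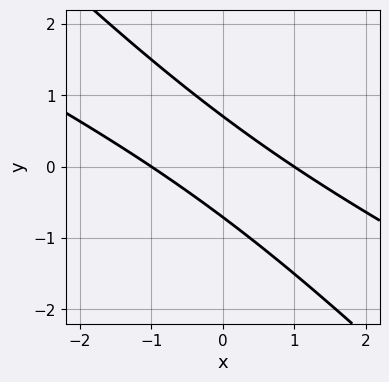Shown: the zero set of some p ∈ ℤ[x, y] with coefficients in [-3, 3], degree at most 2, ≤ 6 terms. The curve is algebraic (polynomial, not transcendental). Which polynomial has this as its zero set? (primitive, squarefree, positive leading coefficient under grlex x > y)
x^2 + 3*x*y + 2*y^2 - 1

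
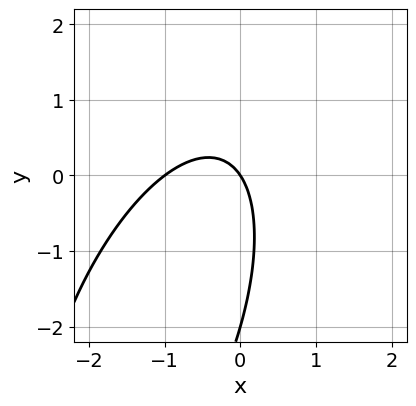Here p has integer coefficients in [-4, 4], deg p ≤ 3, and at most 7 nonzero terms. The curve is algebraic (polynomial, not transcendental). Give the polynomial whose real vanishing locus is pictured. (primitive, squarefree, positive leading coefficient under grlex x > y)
1. Degree: the shape is more complex than any degree-1 curve, so deg p = 2.
2. Checking where it meets the axes: among the integer gridlines, it crosses the y-axis at y ∈ {-2, 0}; the x-axis gridline crossings are at x ∈ {-1, 0}.
3. The integer polynomial consistent with all of this is the stated p.

3*x^2 - 2*x*y + y^2 + 3*x + 2*y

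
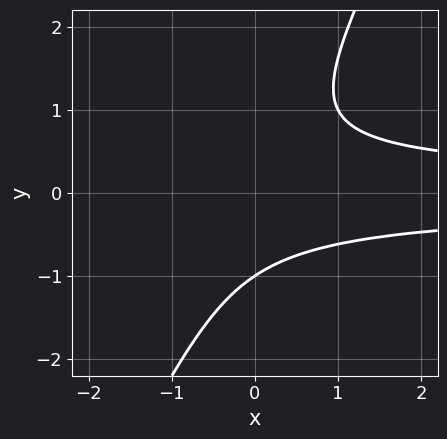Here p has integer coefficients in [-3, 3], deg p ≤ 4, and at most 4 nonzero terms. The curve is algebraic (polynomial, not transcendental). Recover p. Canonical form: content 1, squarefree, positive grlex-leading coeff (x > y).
1. deg p = 3. No degree-2 curve has this shape.
2. Observable constraints: the curve avoids every integer x-axis point in the box; it meets the y-axis at y = -1 (among the integer gridlines).
3. These observations pin down the coefficients.

2*x*y^2 - y^3 - 1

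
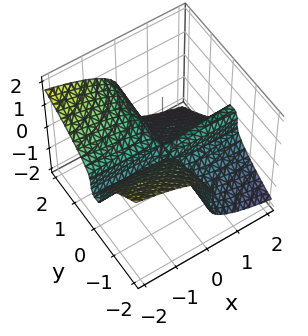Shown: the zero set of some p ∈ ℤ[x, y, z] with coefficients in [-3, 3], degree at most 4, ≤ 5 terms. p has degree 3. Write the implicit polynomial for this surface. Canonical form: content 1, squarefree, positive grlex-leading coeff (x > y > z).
2*x*y^2 + y*z^2 + 3*z^3 + x*y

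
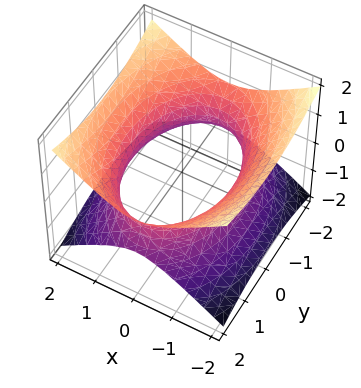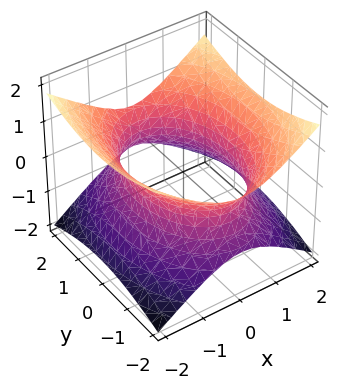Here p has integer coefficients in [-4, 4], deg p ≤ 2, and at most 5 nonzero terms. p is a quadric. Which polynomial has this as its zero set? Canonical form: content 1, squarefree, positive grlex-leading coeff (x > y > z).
2*x^2 + y^2 - 3*z^2 - 3

1. The degree is 2 — an hourglass — one-sheet hyperboloid; a quadric.
2. Symmetries: mirror symmetry z ↦ −z ⇒ only even powers of z; mirror symmetry x ↦ −x ⇒ only even powers of x; it's symmetric under y → −y, forcing even powers of y.
3. From the visible intercepts: it misses every integer gridline on the z-axis.
4. Assembling these constraints gives the stated polynomial.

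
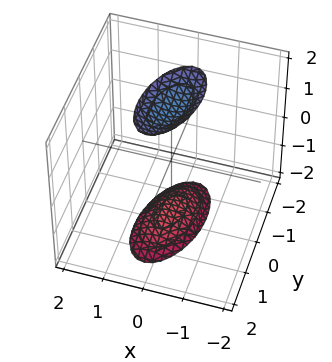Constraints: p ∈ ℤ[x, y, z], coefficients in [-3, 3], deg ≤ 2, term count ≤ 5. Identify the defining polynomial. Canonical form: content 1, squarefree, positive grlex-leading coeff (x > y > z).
3*x^2 - x*y + y^2 - z^2 + 3

1. There are 2 components. Treating them together as one polynomial.
2. deg p = 2. No degree-1 surface has this shape.
3. Against the integer gridlines: it misses every integer gridline on the x-axis; the surface avoids every integer y-axis point in the box.
4. Together with the visible shape, these determine p as stated.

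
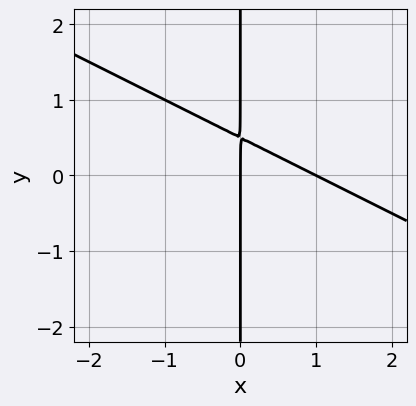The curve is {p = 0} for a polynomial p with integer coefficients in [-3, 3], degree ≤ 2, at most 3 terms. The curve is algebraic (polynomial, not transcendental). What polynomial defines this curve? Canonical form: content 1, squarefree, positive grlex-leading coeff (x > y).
deg p = 2. No degree-1 curve has this shape.
Checking where it meets the axes: the x-axis gridline crossings are at x ∈ {0, 1}; the visible y-axis segment lies entirely on the curve.
These observations pin down the coefficients.

x^2 + 2*x*y - x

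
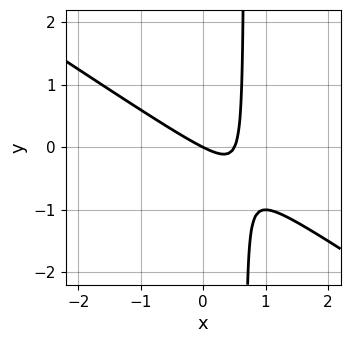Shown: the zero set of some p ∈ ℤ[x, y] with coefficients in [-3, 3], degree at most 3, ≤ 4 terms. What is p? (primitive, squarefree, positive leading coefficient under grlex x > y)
Degree: the shape is more complex than any degree-1 curve, so deg p = 2.
From the visible intercepts: it crosses the x-axis at the gridline x = 0; it crosses the y-axis at the gridline y = 0.
Putting this together gives p.

2*x^2 + 3*x*y - x - 2*y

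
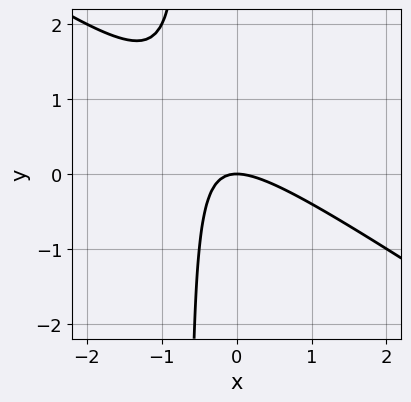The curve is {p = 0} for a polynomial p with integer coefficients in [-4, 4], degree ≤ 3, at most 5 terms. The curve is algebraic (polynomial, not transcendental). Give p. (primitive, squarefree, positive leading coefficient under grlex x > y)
2*x^2 + 3*x*y + 2*y

deg p = 2. A generic line meets the curve in up to 2 points.
Reading off the gridlines: it crosses the x-axis at the gridline x = 0; it crosses the y-axis at the gridline y = 0.
Putting this together gives p.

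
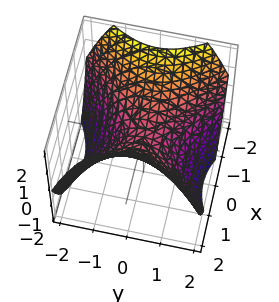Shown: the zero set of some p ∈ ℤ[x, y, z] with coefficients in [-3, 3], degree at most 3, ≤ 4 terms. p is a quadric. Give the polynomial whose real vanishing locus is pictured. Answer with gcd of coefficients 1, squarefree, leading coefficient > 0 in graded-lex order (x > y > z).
2*x^2 - 2*y^2 - 3*z

1. Degree: a hyperbolic paraboloid; a quadric, so deg p = 2.
2. Symmetries: mirror symmetry x ↦ −x ⇒ only even powers of x; the y ↦ −y reflection is a symmetry, so y appears only in even powers.
3. From the visible intercepts: it meets the x-axis at x = 0 (among the integer gridlines); one z-axis crossing is at z = 0; it meets the y-axis at y = 0 (among the integer gridlines).
4. Assembling these constraints gives the stated polynomial.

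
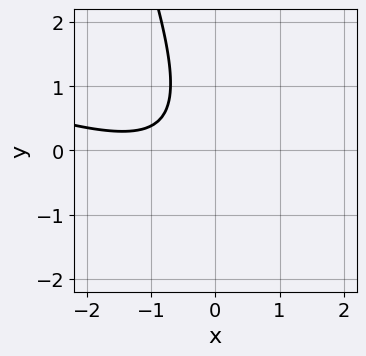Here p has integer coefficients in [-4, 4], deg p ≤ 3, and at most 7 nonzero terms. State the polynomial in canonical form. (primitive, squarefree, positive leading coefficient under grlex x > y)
First, degree: a generic line meets the curve in up to 2 points, so deg p = 2.
Then, checking where it meets the axes: the curve avoids every integer y-axis point in the box; it misses every integer gridline on the x-axis.
Finally, assembling these constraints gives the stated polynomial.

x^2 + 3*x*y + y^2 + 2*x + 2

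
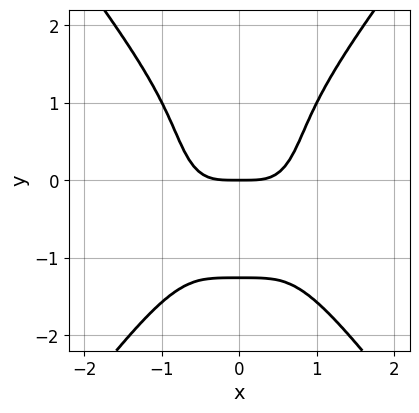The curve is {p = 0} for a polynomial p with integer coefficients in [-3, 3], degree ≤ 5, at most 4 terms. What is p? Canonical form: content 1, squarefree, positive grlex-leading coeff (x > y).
3*x^4 - y^4 - 2*y

(a) deg p = 4. A generic line meets the curve in up to 4 points.
(b) Symmetries: the x ↦ −x reflection is a symmetry, so x appears only in even powers.
(c) Observable constraints: it crosses the y-axis at the gridline y = 0; it crosses the x-axis at the gridline x = 0.
(d) The integer polynomial consistent with all of this is the stated p.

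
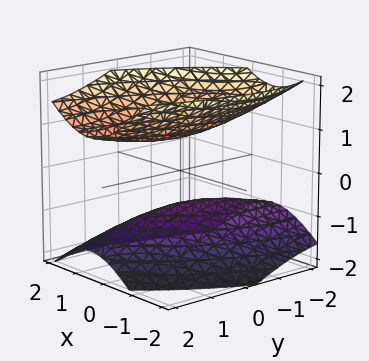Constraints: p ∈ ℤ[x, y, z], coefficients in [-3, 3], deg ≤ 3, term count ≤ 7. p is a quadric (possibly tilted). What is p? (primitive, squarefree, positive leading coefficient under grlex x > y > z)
3*x^2 - 2*x*y + y^2 - y*z - 3*z^2 + 2

1. The picture has 2 separate pieces.
2. Degree: a generic line meets the surface in up to 2 points, so deg p = 2.
3. Observable constraints: no y-intercept at any integer in the box; no x-intercept at any integer in the box.
4. These observations pin down the coefficients.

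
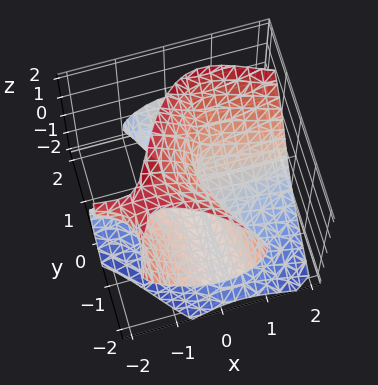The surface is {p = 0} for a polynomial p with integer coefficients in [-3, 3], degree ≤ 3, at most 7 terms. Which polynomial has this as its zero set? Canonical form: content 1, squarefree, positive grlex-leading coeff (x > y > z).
The degree is 3 — no degree-2 surface has this shape.
Reading off the gridlines: every point of the y-axis in the box is on the surface; every point of the x-axis in the box is on the surface; one z-axis crossing is at z = 1.
Solving for integer coefficients yields p as stated.

2*x^2*y + y^2*z - z^3 - 2*x*z + z^2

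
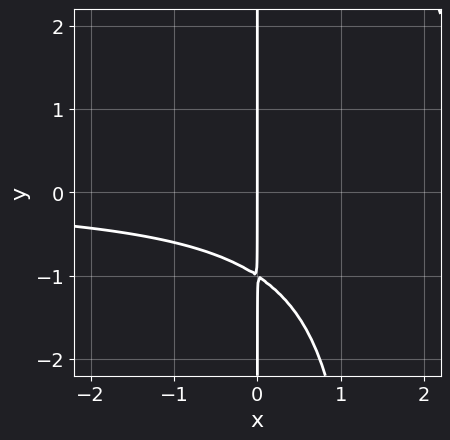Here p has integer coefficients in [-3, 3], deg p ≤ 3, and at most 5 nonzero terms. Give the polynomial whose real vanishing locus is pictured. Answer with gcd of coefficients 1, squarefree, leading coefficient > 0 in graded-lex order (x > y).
2*x^2*y - 3*x*y - 3*x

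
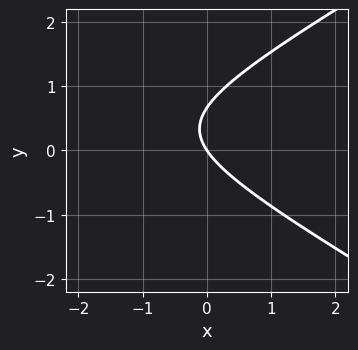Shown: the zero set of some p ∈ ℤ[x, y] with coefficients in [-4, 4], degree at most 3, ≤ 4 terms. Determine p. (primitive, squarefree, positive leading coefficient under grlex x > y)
x^2 - 3*y^2 + 3*x + 2*y

1. deg p = 2. The shape is more complex than any degree-1 curve.
2. Observable constraints: it meets the y-axis at y = 0 (among the integer gridlines); it meets the x-axis at x = 0 (among the integer gridlines).
3. These observations pin down the coefficients.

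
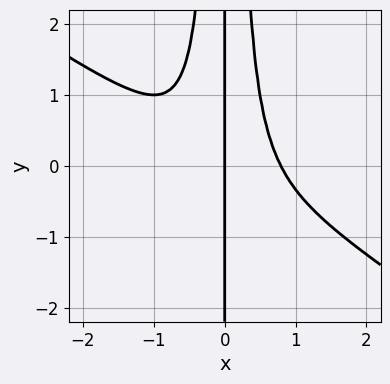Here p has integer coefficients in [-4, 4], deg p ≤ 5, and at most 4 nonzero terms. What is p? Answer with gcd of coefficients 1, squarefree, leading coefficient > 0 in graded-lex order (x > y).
First, deg p = 4. The shape is more complex than any degree-3 curve.
Then, from the visible intercepts: it meets the x-axis at x = 0 (among the integer gridlines); the visible y-axis segment lies entirely on the curve.
Finally, assembling these constraints gives the stated polynomial.

2*x^4 + 3*x^3*y - x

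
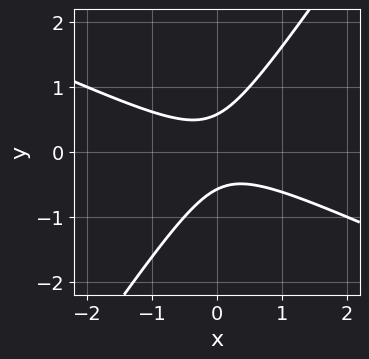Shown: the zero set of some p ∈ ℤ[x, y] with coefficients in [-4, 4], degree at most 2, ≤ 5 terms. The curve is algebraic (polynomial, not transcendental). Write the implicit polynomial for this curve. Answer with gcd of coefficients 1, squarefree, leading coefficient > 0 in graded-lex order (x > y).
First, the degree is 2 — no degree-1 curve has this shape.
Then, from the visible intercepts: it misses every integer gridline on the x-axis.
Finally, matching integer coefficients to the picture gives p.

2*x^2 + 3*x*y - 3*y^2 + 1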